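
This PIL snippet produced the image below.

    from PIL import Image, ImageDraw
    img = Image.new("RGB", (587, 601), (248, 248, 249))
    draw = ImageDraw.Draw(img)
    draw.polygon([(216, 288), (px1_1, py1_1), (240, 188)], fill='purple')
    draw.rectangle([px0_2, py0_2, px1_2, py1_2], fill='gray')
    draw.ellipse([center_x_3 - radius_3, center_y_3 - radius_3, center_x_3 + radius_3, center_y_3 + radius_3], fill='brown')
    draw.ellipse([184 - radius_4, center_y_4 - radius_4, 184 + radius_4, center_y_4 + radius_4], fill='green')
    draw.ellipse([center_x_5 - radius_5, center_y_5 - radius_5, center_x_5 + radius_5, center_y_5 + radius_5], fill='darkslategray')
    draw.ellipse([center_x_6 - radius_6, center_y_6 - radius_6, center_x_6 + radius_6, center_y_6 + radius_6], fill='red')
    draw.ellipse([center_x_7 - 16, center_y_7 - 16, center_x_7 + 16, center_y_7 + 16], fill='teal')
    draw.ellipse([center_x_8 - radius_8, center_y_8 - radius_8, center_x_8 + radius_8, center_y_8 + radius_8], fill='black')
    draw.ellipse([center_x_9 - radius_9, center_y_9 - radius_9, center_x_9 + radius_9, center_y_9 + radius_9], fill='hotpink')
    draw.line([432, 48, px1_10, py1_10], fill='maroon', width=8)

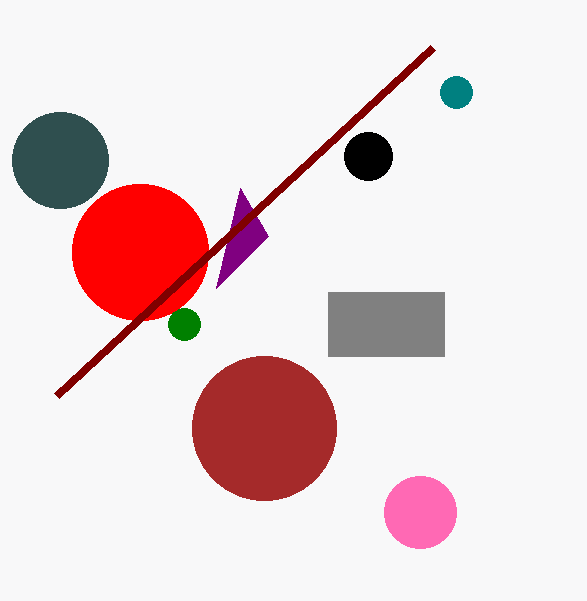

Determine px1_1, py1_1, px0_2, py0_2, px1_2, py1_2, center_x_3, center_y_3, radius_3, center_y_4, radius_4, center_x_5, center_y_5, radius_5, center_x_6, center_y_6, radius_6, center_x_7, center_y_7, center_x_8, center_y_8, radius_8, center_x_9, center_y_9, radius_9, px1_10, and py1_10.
px1_1 = 268, py1_1 = 236, px0_2 = 328, py0_2 = 292, px1_2 = 444, py1_2 = 356, center_x_3 = 264, center_y_3 = 428, radius_3 = 72, center_y_4 = 324, radius_4 = 16, center_x_5 = 60, center_y_5 = 160, radius_5 = 48, center_x_6 = 140, center_y_6 = 252, radius_6 = 68, center_x_7 = 456, center_y_7 = 92, center_x_8 = 368, center_y_8 = 156, radius_8 = 24, center_x_9 = 420, center_y_9 = 512, radius_9 = 36, px1_10 = 56, py1_10 = 396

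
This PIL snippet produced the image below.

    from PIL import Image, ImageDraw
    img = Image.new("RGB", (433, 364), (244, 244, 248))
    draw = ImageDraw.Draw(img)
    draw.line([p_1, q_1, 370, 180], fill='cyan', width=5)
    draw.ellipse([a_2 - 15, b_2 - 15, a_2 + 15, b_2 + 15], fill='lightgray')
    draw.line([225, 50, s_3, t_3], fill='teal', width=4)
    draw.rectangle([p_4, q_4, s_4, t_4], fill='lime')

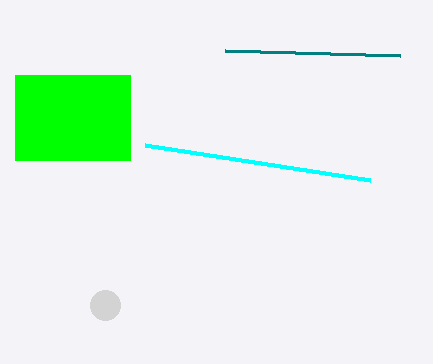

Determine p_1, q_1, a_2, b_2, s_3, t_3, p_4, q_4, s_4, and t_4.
p_1 = 145
q_1 = 145
a_2 = 105
b_2 = 305
s_3 = 400
t_3 = 55
p_4 = 15
q_4 = 75
s_4 = 130
t_4 = 160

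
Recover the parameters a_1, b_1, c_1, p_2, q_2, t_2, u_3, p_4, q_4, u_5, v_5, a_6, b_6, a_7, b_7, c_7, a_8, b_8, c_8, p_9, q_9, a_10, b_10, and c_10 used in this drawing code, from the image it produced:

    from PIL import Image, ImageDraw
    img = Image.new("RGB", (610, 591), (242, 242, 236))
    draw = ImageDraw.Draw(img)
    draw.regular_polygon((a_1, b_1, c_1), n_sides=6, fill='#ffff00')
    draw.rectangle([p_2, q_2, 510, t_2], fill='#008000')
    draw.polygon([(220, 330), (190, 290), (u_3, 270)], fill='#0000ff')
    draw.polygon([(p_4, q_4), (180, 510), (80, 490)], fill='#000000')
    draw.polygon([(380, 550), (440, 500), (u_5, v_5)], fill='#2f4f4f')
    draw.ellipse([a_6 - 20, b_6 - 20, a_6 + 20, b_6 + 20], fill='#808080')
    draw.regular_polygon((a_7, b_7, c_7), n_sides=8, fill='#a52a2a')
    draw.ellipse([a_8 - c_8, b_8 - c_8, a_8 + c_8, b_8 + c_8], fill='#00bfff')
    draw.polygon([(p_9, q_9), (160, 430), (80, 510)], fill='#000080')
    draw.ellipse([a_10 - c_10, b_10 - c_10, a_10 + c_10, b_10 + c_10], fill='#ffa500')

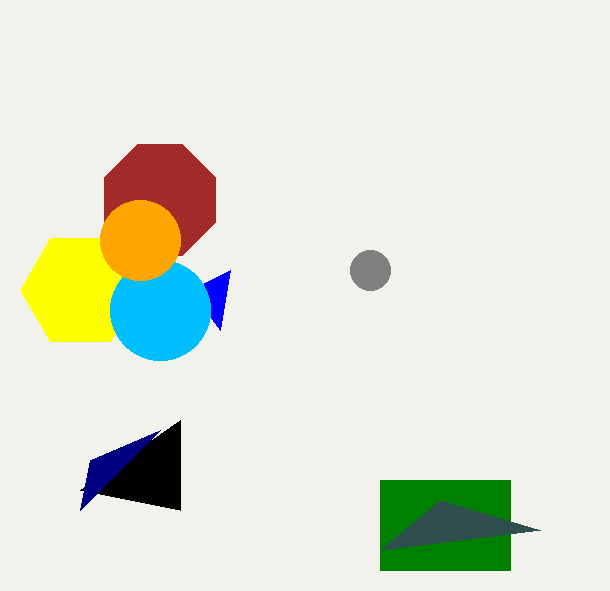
a_1 = 80; b_1 = 290; c_1 = 60; p_2 = 380; q_2 = 480; t_2 = 570; u_3 = 230; p_4 = 180; q_4 = 420; u_5 = 540; v_5 = 530; a_6 = 370; b_6 = 270; a_7 = 160; b_7 = 200; c_7 = 60; a_8 = 160; b_8 = 310; c_8 = 50; p_9 = 90; q_9 = 460; a_10 = 140; b_10 = 240; c_10 = 40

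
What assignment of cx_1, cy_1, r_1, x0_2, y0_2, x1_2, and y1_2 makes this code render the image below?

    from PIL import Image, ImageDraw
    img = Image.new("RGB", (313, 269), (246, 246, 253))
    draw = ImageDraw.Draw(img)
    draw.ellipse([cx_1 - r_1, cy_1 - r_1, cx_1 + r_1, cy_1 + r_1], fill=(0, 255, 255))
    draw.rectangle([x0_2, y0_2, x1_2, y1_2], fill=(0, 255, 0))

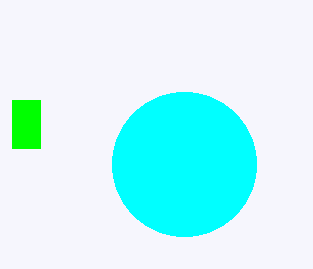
cx_1 = 184; cy_1 = 164; r_1 = 72; x0_2 = 12; y0_2 = 100; x1_2 = 40; y1_2 = 148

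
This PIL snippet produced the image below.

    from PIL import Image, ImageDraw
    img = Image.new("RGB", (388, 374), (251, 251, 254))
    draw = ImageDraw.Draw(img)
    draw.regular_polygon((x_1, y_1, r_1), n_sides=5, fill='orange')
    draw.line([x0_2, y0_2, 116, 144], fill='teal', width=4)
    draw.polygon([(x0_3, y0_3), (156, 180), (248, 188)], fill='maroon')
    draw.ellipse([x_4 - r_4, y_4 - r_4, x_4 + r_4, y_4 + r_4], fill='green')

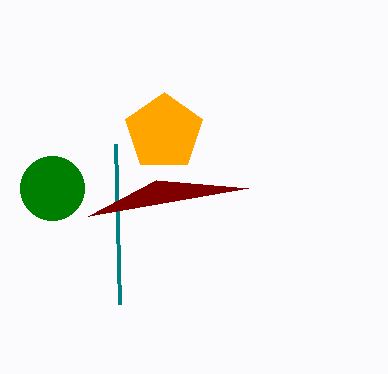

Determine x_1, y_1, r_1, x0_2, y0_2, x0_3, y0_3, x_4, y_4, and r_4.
x_1 = 164, y_1 = 132, r_1 = 40, x0_2 = 120, y0_2 = 304, x0_3 = 88, y0_3 = 216, x_4 = 52, y_4 = 188, r_4 = 32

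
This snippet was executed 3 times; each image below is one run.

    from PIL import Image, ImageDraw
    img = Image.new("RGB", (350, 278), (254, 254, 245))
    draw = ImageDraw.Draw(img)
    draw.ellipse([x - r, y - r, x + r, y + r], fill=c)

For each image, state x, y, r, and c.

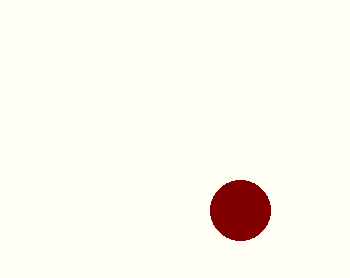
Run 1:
x = 240; y = 210; r = 30; c = 'maroon'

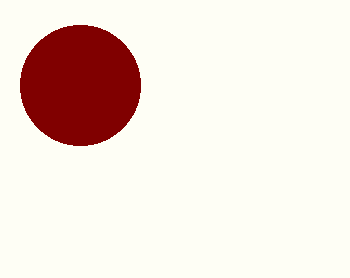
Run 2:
x = 80, y = 85, r = 60, c = 'maroon'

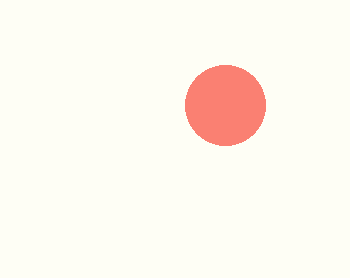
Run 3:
x = 225, y = 105, r = 40, c = 'salmon'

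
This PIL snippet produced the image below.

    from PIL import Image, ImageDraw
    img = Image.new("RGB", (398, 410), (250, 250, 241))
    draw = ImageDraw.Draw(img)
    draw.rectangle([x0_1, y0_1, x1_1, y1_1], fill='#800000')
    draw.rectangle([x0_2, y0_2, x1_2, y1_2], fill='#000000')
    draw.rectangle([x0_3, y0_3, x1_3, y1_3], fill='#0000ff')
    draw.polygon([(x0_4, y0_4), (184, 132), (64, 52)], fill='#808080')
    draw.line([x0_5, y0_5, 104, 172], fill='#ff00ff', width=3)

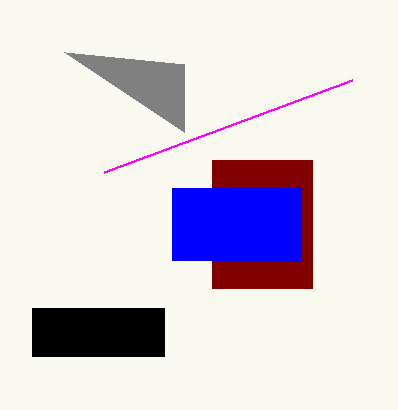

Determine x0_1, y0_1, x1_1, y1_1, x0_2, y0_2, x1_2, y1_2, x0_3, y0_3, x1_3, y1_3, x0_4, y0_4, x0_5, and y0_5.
x0_1 = 212; y0_1 = 160; x1_1 = 312; y1_1 = 288; x0_2 = 32; y0_2 = 308; x1_2 = 164; y1_2 = 356; x0_3 = 172; y0_3 = 188; x1_3 = 300; y1_3 = 260; x0_4 = 184; y0_4 = 64; x0_5 = 352; y0_5 = 80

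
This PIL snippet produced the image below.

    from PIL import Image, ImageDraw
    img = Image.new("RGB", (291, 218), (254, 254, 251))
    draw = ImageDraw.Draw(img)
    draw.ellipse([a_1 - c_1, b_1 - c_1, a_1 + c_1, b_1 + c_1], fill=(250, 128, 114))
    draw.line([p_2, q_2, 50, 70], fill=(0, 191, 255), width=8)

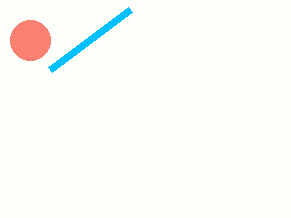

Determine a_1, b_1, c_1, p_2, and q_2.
a_1 = 30, b_1 = 40, c_1 = 20, p_2 = 130, q_2 = 10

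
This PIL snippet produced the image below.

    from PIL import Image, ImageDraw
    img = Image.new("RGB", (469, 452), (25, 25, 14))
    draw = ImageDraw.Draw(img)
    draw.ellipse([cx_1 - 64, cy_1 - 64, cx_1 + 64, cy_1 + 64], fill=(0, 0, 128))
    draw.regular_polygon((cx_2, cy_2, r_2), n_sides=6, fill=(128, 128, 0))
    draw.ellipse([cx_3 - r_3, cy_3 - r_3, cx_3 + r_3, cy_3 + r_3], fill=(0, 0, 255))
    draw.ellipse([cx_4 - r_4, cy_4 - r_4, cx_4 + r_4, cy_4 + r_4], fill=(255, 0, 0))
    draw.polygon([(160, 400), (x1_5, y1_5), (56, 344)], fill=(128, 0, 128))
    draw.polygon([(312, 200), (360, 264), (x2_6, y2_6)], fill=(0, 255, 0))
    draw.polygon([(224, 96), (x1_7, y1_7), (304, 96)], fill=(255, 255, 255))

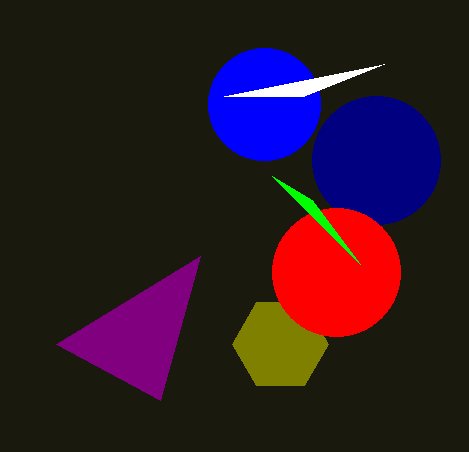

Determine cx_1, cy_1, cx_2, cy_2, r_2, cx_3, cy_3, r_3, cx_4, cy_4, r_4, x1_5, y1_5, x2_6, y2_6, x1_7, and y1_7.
cx_1 = 376, cy_1 = 160, cx_2 = 280, cy_2 = 344, r_2 = 48, cx_3 = 264, cy_3 = 104, r_3 = 56, cx_4 = 336, cy_4 = 272, r_4 = 64, x1_5 = 200, y1_5 = 256, x2_6 = 272, y2_6 = 176, x1_7 = 384, y1_7 = 64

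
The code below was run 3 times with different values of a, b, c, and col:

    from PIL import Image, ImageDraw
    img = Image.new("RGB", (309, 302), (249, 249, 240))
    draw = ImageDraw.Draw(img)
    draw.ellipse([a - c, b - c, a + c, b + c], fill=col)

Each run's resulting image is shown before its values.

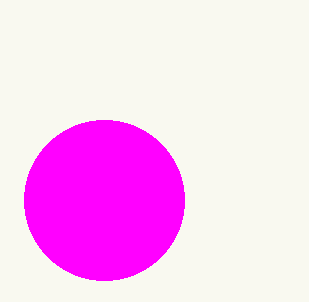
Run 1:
a = 104
b = 200
c = 80
col = 'magenta'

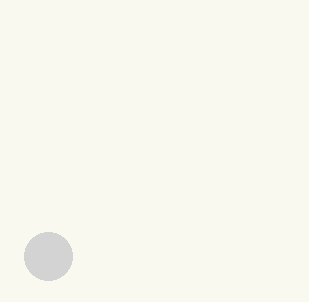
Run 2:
a = 48
b = 256
c = 24
col = 'lightgray'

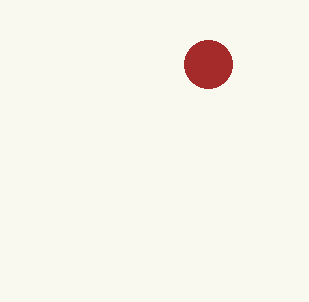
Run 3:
a = 208, b = 64, c = 24, col = 'brown'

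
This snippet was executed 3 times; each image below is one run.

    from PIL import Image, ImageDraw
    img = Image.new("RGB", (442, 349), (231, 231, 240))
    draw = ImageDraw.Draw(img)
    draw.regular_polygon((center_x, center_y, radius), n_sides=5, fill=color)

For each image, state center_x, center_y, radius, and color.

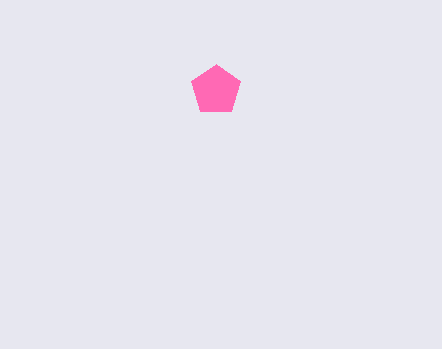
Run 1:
center_x = 216; center_y = 90; radius = 26; color = 'hotpink'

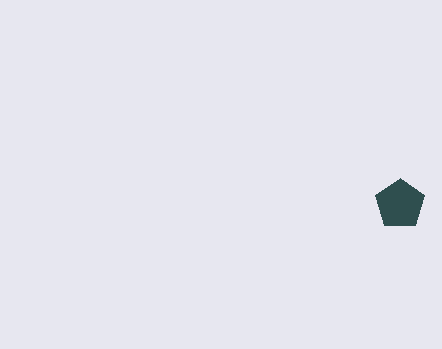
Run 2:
center_x = 400, center_y = 204, radius = 26, color = 'darkslategray'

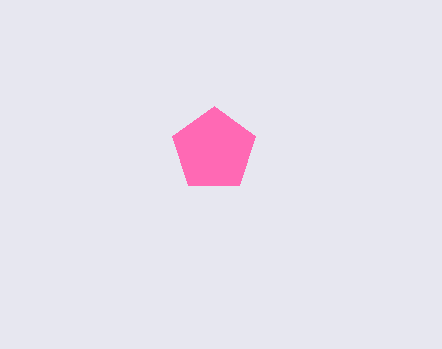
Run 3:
center_x = 214
center_y = 150
radius = 44
color = 'hotpink'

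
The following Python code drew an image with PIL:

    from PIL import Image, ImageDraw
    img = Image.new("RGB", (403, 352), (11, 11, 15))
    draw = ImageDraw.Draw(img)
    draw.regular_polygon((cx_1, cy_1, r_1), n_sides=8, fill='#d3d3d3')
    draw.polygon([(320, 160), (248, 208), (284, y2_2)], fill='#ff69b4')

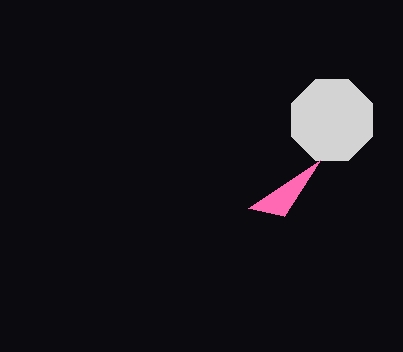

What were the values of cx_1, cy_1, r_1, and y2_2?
cx_1 = 332; cy_1 = 120; r_1 = 44; y2_2 = 216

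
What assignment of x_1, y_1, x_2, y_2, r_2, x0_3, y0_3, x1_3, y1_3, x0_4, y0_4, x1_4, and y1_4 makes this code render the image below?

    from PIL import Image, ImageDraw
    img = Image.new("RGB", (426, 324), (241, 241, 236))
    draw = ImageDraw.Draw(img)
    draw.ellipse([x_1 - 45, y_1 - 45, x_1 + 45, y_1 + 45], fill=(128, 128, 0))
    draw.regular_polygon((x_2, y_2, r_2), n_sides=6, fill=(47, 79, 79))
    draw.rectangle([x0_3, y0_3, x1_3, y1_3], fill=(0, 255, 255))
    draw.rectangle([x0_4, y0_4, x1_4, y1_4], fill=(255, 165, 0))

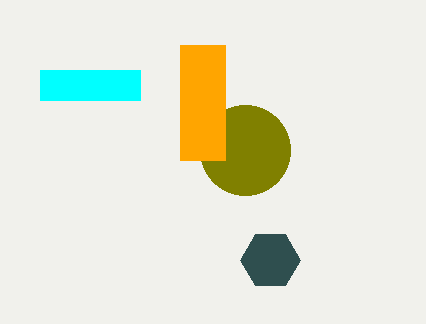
x_1 = 245; y_1 = 150; x_2 = 270; y_2 = 260; r_2 = 30; x0_3 = 40; y0_3 = 70; x1_3 = 140; y1_3 = 100; x0_4 = 180; y0_4 = 45; x1_4 = 225; y1_4 = 160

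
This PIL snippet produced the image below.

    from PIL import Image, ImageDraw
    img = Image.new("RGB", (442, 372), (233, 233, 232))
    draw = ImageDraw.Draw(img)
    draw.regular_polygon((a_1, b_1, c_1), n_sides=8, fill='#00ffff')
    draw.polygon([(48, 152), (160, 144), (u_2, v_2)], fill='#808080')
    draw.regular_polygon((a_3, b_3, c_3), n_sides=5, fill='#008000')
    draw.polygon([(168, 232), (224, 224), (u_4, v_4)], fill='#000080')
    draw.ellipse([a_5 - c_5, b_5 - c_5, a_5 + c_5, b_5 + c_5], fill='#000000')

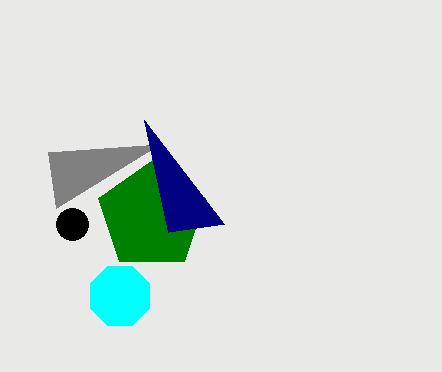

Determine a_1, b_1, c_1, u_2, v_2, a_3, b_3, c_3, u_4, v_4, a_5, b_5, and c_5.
a_1 = 120; b_1 = 296; c_1 = 32; u_2 = 56; v_2 = 208; a_3 = 152; b_3 = 216; c_3 = 56; u_4 = 144; v_4 = 120; a_5 = 72; b_5 = 224; c_5 = 16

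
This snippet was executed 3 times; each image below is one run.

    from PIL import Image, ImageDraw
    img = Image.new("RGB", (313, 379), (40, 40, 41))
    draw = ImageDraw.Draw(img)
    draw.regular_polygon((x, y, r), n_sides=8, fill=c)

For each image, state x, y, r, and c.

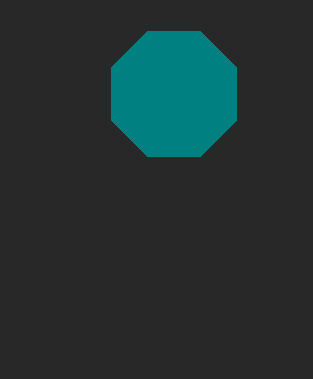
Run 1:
x = 174, y = 94, r = 68, c = 'teal'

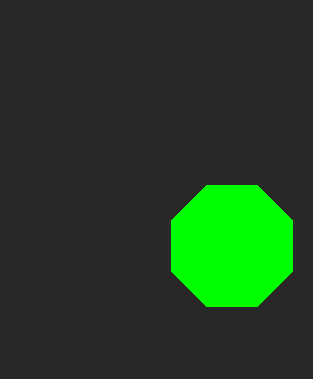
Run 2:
x = 232, y = 246, r = 66, c = 'lime'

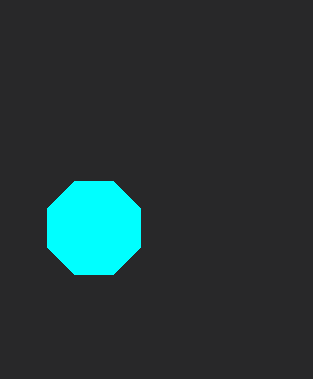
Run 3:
x = 94
y = 228
r = 50
c = 'cyan'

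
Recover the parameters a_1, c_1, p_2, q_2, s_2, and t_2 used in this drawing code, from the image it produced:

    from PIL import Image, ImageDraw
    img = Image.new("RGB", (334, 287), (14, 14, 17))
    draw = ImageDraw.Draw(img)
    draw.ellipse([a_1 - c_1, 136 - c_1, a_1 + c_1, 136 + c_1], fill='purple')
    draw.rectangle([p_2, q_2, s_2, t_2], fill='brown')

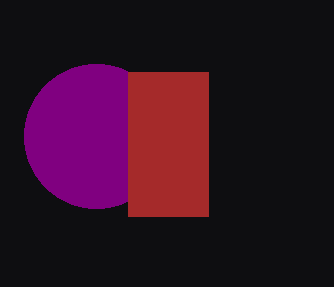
a_1 = 96
c_1 = 72
p_2 = 128
q_2 = 72
s_2 = 208
t_2 = 216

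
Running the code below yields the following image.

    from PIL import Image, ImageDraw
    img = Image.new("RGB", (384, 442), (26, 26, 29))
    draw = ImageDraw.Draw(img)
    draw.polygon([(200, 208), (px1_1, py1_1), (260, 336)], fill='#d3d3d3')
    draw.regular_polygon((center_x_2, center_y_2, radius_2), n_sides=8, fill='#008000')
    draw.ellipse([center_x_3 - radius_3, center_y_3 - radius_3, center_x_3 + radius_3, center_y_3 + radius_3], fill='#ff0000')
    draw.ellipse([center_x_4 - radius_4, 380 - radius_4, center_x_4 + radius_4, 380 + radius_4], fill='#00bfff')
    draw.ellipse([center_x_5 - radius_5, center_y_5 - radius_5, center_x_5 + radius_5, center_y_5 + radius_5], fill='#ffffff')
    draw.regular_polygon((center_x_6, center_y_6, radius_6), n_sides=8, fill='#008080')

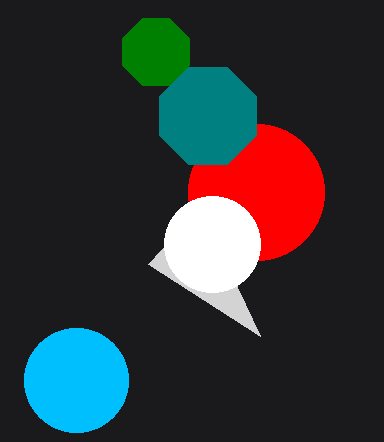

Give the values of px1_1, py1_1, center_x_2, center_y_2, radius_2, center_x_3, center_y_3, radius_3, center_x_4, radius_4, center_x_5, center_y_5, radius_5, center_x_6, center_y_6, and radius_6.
px1_1 = 148, py1_1 = 264, center_x_2 = 156, center_y_2 = 52, radius_2 = 36, center_x_3 = 256, center_y_3 = 192, radius_3 = 68, center_x_4 = 76, radius_4 = 52, center_x_5 = 212, center_y_5 = 244, radius_5 = 48, center_x_6 = 208, center_y_6 = 116, radius_6 = 52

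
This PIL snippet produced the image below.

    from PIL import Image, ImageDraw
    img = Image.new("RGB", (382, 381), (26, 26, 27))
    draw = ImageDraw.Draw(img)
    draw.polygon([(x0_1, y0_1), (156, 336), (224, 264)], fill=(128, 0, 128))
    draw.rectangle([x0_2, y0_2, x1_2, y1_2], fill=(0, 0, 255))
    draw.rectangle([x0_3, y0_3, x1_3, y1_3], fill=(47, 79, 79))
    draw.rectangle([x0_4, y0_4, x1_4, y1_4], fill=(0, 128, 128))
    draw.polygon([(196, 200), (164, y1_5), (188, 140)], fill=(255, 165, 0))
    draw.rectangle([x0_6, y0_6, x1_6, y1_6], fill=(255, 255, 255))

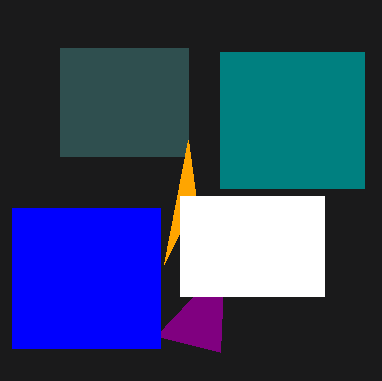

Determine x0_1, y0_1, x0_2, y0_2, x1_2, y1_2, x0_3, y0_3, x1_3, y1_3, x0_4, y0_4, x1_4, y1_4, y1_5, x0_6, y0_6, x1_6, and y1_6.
x0_1 = 220; y0_1 = 352; x0_2 = 12; y0_2 = 208; x1_2 = 160; y1_2 = 348; x0_3 = 60; y0_3 = 48; x1_3 = 188; y1_3 = 156; x0_4 = 220; y0_4 = 52; x1_4 = 364; y1_4 = 188; y1_5 = 264; x0_6 = 180; y0_6 = 196; x1_6 = 324; y1_6 = 296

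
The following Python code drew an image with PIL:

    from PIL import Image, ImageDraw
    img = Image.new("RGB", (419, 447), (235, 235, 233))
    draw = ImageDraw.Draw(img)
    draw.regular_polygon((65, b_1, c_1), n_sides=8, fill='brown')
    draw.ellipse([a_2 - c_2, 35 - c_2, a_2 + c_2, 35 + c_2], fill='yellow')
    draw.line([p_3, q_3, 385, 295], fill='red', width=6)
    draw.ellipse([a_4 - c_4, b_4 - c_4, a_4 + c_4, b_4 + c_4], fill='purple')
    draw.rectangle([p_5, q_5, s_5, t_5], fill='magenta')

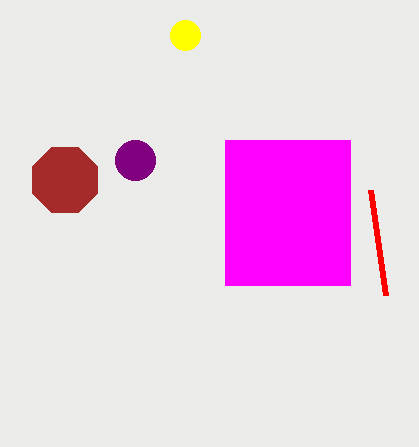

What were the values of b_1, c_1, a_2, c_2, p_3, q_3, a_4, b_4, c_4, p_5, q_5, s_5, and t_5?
b_1 = 180, c_1 = 35, a_2 = 185, c_2 = 15, p_3 = 370, q_3 = 190, a_4 = 135, b_4 = 160, c_4 = 20, p_5 = 225, q_5 = 140, s_5 = 350, t_5 = 285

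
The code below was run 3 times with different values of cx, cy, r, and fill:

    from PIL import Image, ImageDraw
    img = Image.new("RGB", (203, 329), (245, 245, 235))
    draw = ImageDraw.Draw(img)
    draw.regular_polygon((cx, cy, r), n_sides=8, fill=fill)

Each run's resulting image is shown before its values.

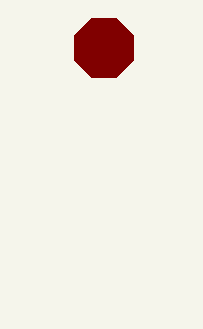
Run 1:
cx = 104
cy = 48
r = 32
fill = 'maroon'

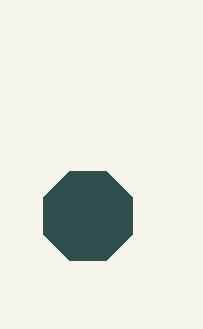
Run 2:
cx = 88, cy = 216, r = 48, fill = 'darkslategray'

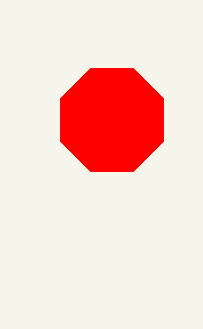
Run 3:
cx = 112, cy = 120, r = 56, fill = 'red'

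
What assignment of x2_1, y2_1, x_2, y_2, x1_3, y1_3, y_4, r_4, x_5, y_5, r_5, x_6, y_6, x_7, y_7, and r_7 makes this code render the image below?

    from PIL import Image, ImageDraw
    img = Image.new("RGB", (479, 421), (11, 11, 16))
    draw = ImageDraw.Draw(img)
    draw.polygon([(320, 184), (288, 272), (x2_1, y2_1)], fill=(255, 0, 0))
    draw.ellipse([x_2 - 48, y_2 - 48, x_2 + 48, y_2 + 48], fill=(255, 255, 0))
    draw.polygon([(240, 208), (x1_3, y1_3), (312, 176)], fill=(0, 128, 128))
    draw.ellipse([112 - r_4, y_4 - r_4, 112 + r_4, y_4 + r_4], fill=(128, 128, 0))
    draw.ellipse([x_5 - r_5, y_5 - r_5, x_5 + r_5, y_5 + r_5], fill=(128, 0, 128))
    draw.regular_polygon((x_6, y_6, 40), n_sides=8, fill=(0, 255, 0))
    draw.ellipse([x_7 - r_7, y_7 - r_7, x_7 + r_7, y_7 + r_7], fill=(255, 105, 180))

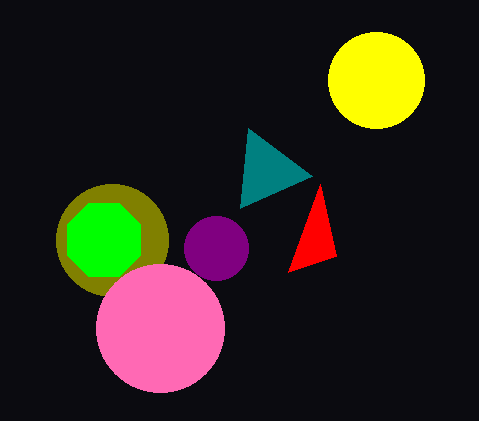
x2_1 = 336
y2_1 = 256
x_2 = 376
y_2 = 80
x1_3 = 248
y1_3 = 128
y_4 = 240
r_4 = 56
x_5 = 216
y_5 = 248
r_5 = 32
x_6 = 104
y_6 = 240
x_7 = 160
y_7 = 328
r_7 = 64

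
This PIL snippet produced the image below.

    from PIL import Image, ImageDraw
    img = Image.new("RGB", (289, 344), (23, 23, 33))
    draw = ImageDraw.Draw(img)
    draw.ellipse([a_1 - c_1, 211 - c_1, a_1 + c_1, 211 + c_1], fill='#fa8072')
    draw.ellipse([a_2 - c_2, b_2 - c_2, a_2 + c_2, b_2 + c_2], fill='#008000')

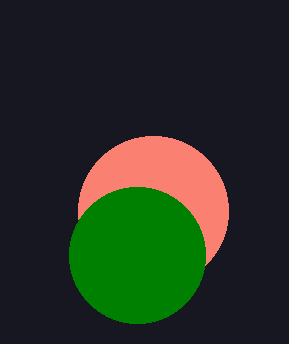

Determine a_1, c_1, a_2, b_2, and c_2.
a_1 = 153
c_1 = 75
a_2 = 137
b_2 = 255
c_2 = 68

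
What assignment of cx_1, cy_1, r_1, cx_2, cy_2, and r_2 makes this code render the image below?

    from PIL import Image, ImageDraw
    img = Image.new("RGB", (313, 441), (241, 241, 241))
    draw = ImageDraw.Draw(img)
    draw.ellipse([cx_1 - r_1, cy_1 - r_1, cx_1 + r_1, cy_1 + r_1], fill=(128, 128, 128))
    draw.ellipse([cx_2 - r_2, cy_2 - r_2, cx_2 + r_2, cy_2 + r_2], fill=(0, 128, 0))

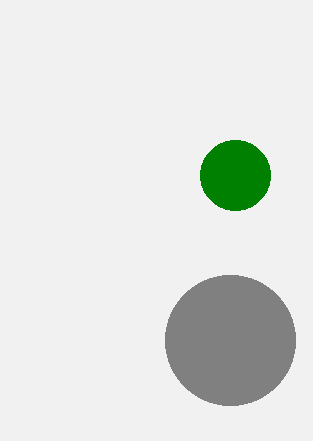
cx_1 = 230
cy_1 = 340
r_1 = 65
cx_2 = 235
cy_2 = 175
r_2 = 35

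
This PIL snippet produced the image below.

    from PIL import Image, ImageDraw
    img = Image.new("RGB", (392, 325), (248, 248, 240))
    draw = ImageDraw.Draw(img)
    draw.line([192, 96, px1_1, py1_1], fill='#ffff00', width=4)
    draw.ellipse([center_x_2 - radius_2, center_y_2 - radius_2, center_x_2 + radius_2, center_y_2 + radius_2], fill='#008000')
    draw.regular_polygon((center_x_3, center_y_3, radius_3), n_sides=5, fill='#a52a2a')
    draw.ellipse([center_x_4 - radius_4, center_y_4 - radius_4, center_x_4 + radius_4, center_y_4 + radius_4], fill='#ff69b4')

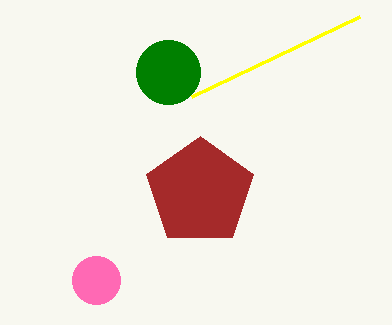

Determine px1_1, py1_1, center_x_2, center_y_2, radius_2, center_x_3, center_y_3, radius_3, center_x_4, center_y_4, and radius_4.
px1_1 = 360, py1_1 = 16, center_x_2 = 168, center_y_2 = 72, radius_2 = 32, center_x_3 = 200, center_y_3 = 192, radius_3 = 56, center_x_4 = 96, center_y_4 = 280, radius_4 = 24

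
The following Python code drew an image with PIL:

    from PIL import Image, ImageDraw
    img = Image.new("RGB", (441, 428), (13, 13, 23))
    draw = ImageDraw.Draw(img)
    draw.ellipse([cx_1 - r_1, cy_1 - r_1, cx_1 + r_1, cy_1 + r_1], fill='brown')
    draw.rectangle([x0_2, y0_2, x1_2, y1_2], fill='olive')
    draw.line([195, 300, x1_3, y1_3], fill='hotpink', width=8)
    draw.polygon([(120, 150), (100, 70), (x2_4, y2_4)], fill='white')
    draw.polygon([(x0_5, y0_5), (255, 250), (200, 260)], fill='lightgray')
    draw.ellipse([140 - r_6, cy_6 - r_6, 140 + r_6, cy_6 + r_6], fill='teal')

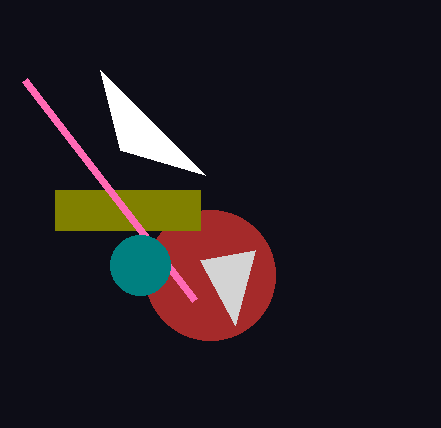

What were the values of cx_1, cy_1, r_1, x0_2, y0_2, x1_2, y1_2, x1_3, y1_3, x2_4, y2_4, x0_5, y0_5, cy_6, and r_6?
cx_1 = 210, cy_1 = 275, r_1 = 65, x0_2 = 55, y0_2 = 190, x1_2 = 200, y1_2 = 230, x1_3 = 25, y1_3 = 80, x2_4 = 205, y2_4 = 175, x0_5 = 235, y0_5 = 325, cy_6 = 265, r_6 = 30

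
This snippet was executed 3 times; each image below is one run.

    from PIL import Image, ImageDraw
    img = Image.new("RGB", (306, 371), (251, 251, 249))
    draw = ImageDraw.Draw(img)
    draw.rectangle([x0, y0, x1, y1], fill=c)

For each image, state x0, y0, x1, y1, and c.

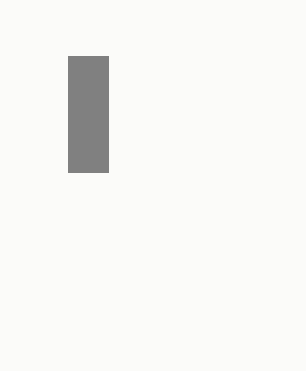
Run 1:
x0 = 68; y0 = 56; x1 = 108; y1 = 172; c = 'gray'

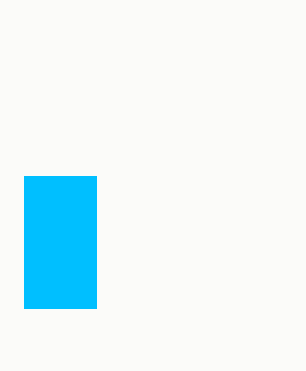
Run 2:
x0 = 24, y0 = 176, x1 = 96, y1 = 308, c = 'deepskyblue'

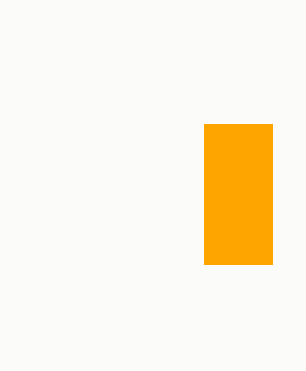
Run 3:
x0 = 204; y0 = 124; x1 = 272; y1 = 264; c = 'orange'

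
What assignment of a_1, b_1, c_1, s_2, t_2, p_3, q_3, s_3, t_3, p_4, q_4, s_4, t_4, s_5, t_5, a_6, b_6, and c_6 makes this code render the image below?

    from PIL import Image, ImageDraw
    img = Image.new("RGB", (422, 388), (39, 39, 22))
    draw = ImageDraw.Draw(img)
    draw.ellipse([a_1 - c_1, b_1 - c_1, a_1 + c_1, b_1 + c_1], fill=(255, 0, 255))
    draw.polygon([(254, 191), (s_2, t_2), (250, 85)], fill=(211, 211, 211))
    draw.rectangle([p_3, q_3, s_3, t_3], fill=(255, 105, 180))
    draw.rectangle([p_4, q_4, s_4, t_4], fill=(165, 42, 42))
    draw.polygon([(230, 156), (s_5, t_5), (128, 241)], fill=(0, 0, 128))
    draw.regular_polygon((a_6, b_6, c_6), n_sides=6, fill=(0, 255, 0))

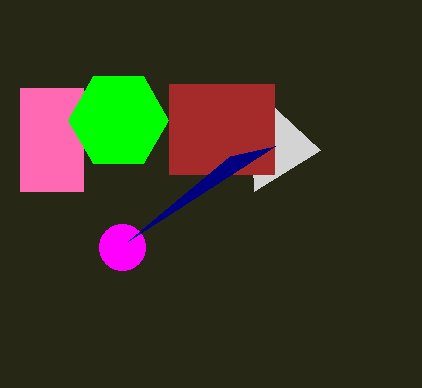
a_1 = 122, b_1 = 247, c_1 = 23, s_2 = 320, t_2 = 150, p_3 = 20, q_3 = 88, s_3 = 83, t_3 = 191, p_4 = 169, q_4 = 84, s_4 = 274, t_4 = 174, s_5 = 275, t_5 = 146, a_6 = 118, b_6 = 120, c_6 = 50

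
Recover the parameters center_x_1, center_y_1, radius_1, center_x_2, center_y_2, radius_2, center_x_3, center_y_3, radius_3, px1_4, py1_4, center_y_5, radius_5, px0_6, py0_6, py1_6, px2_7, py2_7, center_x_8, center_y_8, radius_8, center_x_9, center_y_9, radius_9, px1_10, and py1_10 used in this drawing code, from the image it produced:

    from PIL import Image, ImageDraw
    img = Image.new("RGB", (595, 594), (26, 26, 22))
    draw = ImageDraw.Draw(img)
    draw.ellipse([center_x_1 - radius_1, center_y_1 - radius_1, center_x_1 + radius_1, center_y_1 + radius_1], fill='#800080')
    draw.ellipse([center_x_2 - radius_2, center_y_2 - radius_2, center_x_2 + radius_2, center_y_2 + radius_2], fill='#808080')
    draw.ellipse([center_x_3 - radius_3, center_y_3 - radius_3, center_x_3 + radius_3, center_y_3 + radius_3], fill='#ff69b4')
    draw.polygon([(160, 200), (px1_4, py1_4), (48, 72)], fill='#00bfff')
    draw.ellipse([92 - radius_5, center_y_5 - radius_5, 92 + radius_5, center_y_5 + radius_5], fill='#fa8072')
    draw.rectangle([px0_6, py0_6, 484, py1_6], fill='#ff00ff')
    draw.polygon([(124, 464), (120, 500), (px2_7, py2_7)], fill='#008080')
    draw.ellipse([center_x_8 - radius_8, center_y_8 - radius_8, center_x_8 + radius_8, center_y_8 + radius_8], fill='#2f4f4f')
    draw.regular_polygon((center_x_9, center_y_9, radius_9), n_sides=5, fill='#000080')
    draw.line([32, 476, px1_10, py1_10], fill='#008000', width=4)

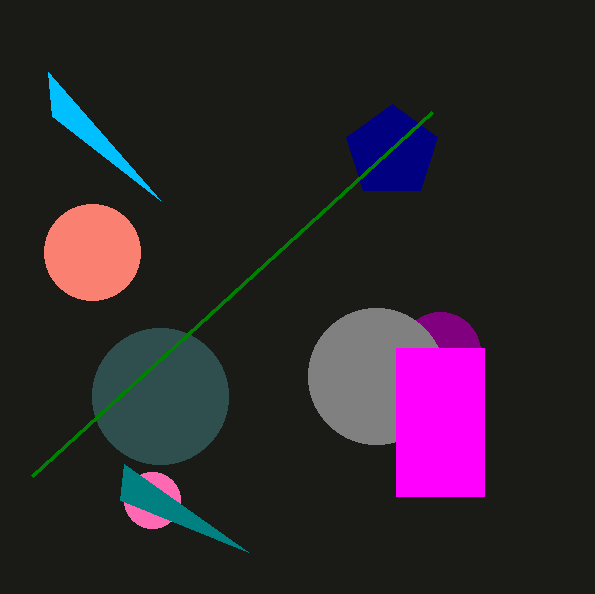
center_x_1 = 440; center_y_1 = 352; radius_1 = 40; center_x_2 = 376; center_y_2 = 376; radius_2 = 68; center_x_3 = 152; center_y_3 = 500; radius_3 = 28; px1_4 = 52; py1_4 = 116; center_y_5 = 252; radius_5 = 48; px0_6 = 396; py0_6 = 348; py1_6 = 496; px2_7 = 248; py2_7 = 552; center_x_8 = 160; center_y_8 = 396; radius_8 = 68; center_x_9 = 392; center_y_9 = 152; radius_9 = 48; px1_10 = 432; py1_10 = 112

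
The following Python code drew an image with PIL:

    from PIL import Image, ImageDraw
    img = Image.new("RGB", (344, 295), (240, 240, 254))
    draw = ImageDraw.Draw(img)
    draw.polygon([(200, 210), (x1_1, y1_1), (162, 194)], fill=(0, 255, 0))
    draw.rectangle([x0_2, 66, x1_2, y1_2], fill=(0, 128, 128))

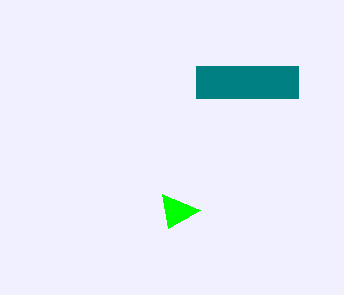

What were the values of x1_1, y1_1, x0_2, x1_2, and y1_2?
x1_1 = 168, y1_1 = 228, x0_2 = 196, x1_2 = 298, y1_2 = 98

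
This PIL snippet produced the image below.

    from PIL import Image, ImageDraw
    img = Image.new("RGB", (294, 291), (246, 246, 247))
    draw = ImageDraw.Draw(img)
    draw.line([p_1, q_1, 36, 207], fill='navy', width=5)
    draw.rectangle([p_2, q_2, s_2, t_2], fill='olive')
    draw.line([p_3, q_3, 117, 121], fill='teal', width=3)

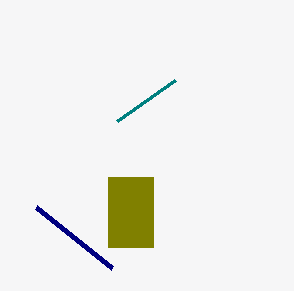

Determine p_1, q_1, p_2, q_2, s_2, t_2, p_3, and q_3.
p_1 = 112; q_1 = 268; p_2 = 108; q_2 = 177; s_2 = 153; t_2 = 247; p_3 = 175; q_3 = 80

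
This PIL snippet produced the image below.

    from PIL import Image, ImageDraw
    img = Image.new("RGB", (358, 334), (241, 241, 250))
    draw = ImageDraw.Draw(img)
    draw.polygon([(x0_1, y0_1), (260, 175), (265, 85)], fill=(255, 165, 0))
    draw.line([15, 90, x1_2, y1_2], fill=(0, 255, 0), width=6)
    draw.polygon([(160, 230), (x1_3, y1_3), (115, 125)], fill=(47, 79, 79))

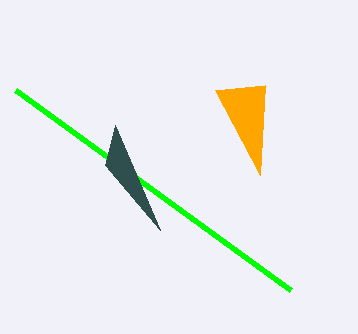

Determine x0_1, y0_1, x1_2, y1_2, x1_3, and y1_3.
x0_1 = 215
y0_1 = 90
x1_2 = 290
y1_2 = 290
x1_3 = 105
y1_3 = 165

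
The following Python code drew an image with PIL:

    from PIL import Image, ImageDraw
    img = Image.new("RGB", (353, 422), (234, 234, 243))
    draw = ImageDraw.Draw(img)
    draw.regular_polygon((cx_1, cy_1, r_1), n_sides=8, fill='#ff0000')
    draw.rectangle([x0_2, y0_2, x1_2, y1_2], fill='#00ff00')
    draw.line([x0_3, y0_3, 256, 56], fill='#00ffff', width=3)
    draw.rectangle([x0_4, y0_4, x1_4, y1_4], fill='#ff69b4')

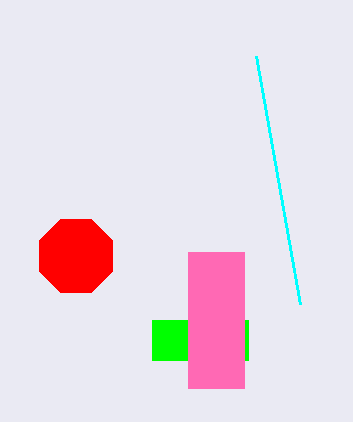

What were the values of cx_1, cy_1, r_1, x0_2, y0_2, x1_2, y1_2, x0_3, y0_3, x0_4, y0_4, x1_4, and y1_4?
cx_1 = 76, cy_1 = 256, r_1 = 40, x0_2 = 152, y0_2 = 320, x1_2 = 248, y1_2 = 360, x0_3 = 300, y0_3 = 304, x0_4 = 188, y0_4 = 252, x1_4 = 244, y1_4 = 388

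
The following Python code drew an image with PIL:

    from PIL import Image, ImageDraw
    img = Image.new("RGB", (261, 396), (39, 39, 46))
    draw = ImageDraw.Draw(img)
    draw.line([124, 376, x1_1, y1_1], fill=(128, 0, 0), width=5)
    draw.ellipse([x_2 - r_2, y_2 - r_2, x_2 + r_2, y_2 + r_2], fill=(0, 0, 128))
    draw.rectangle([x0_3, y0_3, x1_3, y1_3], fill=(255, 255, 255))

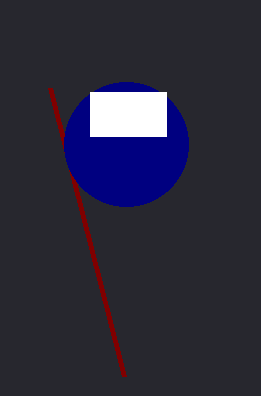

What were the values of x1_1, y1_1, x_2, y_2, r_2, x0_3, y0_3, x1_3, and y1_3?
x1_1 = 50, y1_1 = 88, x_2 = 126, y_2 = 144, r_2 = 62, x0_3 = 90, y0_3 = 92, x1_3 = 166, y1_3 = 136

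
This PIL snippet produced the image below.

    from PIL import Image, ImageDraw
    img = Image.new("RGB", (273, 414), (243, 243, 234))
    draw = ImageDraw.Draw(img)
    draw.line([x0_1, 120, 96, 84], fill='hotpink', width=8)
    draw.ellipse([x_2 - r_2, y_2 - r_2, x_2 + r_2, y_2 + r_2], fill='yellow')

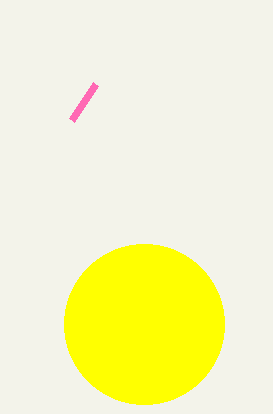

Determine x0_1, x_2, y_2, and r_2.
x0_1 = 72; x_2 = 144; y_2 = 324; r_2 = 80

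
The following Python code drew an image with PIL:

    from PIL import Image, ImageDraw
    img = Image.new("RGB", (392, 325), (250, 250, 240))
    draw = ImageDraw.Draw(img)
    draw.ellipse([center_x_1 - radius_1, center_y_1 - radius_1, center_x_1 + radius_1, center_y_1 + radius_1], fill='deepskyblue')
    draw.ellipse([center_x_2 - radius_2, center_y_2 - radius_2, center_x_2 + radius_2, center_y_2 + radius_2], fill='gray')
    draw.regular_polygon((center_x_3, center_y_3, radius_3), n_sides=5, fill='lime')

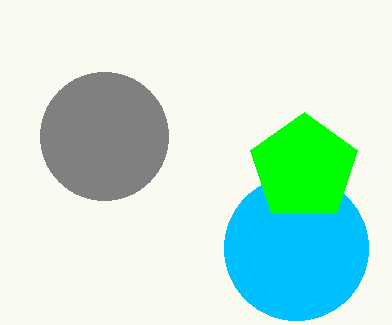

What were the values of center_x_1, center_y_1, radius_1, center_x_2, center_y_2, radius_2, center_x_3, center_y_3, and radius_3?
center_x_1 = 296, center_y_1 = 248, radius_1 = 72, center_x_2 = 104, center_y_2 = 136, radius_2 = 64, center_x_3 = 304, center_y_3 = 168, radius_3 = 56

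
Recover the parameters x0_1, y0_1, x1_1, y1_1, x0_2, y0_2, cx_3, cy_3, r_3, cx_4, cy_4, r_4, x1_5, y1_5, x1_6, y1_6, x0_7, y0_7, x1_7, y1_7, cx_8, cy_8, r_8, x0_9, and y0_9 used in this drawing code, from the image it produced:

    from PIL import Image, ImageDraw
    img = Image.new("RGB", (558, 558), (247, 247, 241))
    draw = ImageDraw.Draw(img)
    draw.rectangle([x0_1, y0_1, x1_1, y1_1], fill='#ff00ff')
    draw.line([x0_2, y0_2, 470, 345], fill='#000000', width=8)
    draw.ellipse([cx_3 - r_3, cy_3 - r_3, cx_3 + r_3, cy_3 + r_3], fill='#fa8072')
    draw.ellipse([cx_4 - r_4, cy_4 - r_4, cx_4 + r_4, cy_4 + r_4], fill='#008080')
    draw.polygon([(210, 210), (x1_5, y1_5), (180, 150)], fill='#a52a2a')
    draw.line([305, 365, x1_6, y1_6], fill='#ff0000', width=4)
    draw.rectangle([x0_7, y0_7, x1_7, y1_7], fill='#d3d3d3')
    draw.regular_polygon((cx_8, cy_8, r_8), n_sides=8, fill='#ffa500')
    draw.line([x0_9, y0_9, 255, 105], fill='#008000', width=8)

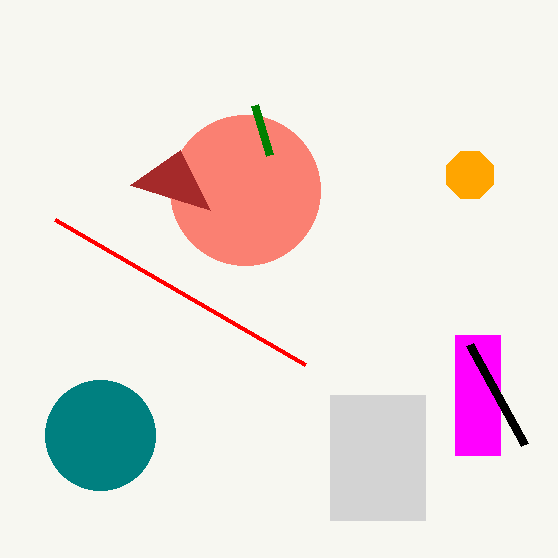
x0_1 = 455
y0_1 = 335
x1_1 = 500
y1_1 = 455
x0_2 = 525
y0_2 = 445
cx_3 = 245
cy_3 = 190
r_3 = 75
cx_4 = 100
cy_4 = 435
r_4 = 55
x1_5 = 130
y1_5 = 185
x1_6 = 55
y1_6 = 220
x0_7 = 330
y0_7 = 395
x1_7 = 425
y1_7 = 520
cx_8 = 470
cy_8 = 175
r_8 = 25
x0_9 = 270
y0_9 = 155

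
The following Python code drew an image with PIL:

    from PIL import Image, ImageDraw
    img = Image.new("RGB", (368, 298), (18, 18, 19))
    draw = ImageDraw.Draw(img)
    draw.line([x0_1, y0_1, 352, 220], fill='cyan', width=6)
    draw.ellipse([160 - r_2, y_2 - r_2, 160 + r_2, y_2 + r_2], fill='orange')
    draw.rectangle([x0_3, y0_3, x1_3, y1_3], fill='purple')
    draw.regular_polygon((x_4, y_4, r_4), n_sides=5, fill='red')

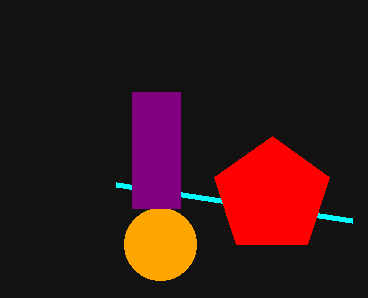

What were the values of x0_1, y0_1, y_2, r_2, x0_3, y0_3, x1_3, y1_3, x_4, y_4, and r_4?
x0_1 = 116
y0_1 = 184
y_2 = 244
r_2 = 36
x0_3 = 132
y0_3 = 92
x1_3 = 180
y1_3 = 208
x_4 = 272
y_4 = 196
r_4 = 60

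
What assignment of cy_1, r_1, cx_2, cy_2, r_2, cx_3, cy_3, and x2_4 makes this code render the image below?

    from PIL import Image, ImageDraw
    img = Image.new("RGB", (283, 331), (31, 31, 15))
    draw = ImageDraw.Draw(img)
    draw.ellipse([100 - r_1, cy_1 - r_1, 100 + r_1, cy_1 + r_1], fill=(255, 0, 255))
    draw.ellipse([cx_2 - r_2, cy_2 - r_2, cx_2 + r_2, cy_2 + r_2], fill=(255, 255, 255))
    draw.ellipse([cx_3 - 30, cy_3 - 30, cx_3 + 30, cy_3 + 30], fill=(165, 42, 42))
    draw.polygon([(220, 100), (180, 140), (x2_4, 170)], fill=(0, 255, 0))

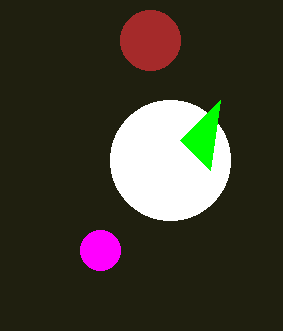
cy_1 = 250
r_1 = 20
cx_2 = 170
cy_2 = 160
r_2 = 60
cx_3 = 150
cy_3 = 40
x2_4 = 210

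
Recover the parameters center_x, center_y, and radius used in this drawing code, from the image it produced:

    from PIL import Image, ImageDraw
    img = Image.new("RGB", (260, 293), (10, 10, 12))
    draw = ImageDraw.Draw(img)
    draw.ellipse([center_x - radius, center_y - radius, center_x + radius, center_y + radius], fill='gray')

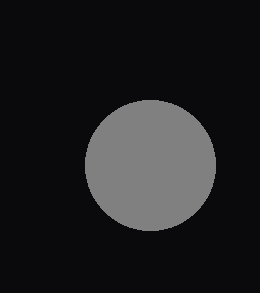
center_x = 150
center_y = 165
radius = 65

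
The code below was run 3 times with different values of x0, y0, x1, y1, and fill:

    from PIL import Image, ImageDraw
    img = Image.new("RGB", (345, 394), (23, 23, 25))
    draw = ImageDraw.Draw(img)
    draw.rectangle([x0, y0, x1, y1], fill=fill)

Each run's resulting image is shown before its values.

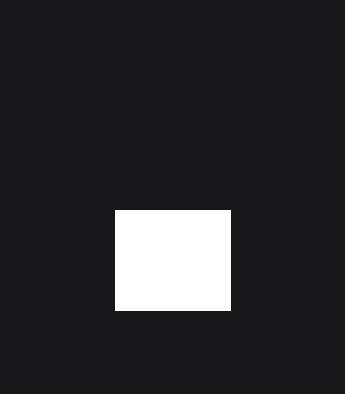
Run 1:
x0 = 115; y0 = 210; x1 = 230; y1 = 310; fill = 'white'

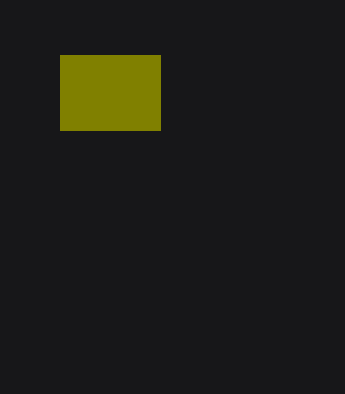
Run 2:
x0 = 60, y0 = 55, x1 = 160, y1 = 130, fill = 'olive'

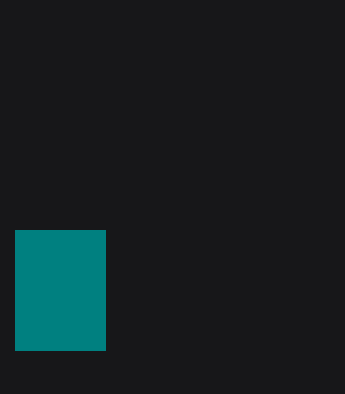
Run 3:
x0 = 15; y0 = 230; x1 = 105; y1 = 350; fill = 'teal'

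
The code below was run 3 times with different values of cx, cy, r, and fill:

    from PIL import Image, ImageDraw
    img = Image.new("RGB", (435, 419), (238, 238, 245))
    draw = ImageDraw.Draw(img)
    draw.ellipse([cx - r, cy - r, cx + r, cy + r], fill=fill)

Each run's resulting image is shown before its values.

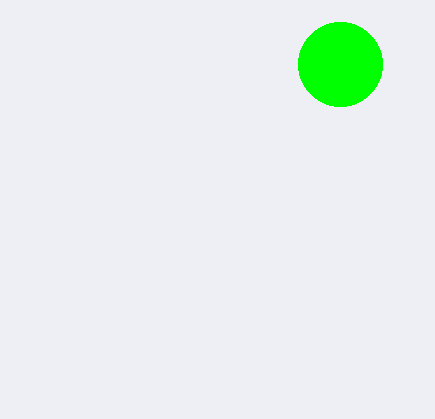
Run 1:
cx = 340
cy = 64
r = 42
fill = 'lime'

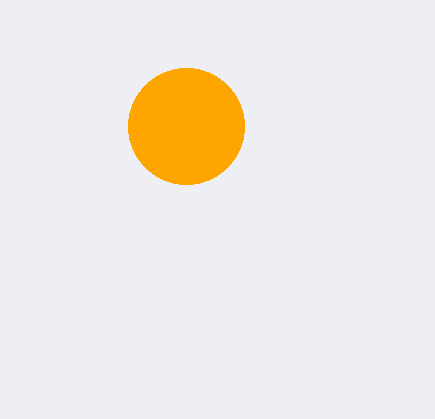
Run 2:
cx = 186; cy = 126; r = 58; fill = 'orange'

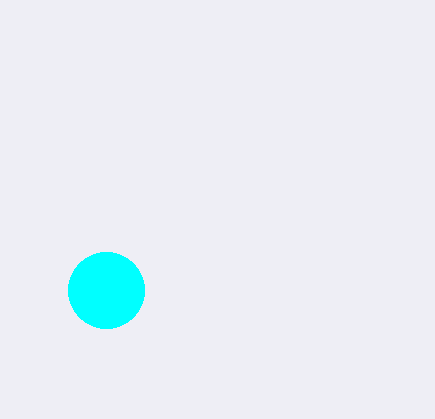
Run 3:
cx = 106
cy = 290
r = 38
fill = 'cyan'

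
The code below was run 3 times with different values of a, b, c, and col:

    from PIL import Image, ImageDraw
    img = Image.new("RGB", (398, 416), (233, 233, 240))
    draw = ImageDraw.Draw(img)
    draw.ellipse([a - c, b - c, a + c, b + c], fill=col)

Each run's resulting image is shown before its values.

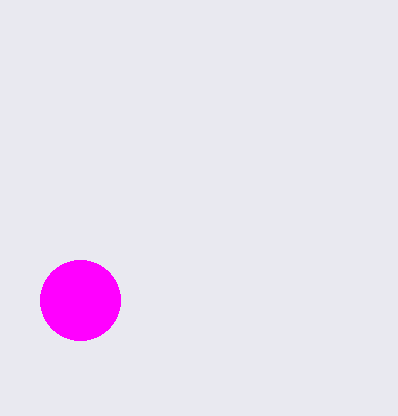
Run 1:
a = 80, b = 300, c = 40, col = 'magenta'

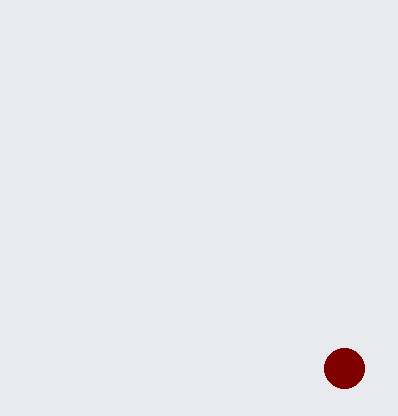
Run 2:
a = 344, b = 368, c = 20, col = 'maroon'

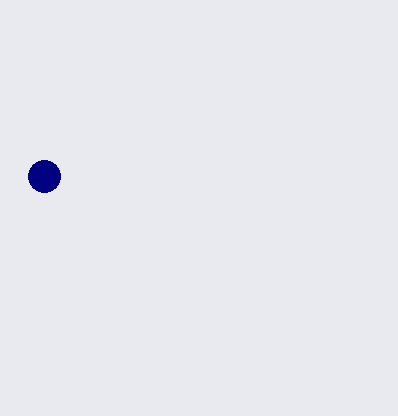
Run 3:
a = 44
b = 176
c = 16
col = 'navy'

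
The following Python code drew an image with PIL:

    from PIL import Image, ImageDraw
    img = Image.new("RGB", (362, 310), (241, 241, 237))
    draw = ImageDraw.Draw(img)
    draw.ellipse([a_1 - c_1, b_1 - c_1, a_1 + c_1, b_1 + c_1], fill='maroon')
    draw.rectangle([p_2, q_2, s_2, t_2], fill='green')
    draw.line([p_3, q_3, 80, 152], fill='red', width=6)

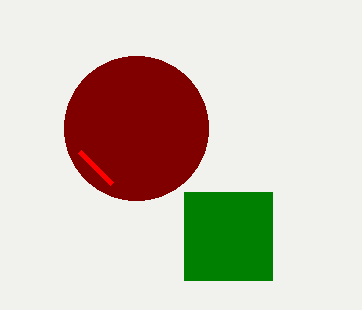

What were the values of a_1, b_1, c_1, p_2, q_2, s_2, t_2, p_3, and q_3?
a_1 = 136; b_1 = 128; c_1 = 72; p_2 = 184; q_2 = 192; s_2 = 272; t_2 = 280; p_3 = 112; q_3 = 184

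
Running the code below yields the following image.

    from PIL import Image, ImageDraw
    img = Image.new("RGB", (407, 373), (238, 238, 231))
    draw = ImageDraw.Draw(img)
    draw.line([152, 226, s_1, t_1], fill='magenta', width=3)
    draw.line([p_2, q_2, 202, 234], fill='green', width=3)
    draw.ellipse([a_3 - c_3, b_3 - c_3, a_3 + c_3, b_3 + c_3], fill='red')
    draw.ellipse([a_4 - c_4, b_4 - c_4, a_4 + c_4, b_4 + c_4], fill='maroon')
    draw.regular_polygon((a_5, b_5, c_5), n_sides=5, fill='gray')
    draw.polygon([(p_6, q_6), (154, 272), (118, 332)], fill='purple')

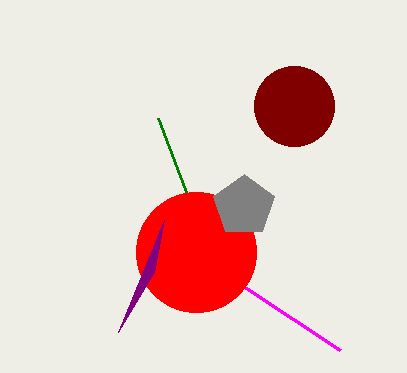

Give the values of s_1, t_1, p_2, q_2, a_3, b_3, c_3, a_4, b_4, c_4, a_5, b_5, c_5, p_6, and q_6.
s_1 = 340
t_1 = 350
p_2 = 158
q_2 = 118
a_3 = 196
b_3 = 252
c_3 = 60
a_4 = 294
b_4 = 106
c_4 = 40
a_5 = 244
b_5 = 206
c_5 = 32
p_6 = 164
q_6 = 220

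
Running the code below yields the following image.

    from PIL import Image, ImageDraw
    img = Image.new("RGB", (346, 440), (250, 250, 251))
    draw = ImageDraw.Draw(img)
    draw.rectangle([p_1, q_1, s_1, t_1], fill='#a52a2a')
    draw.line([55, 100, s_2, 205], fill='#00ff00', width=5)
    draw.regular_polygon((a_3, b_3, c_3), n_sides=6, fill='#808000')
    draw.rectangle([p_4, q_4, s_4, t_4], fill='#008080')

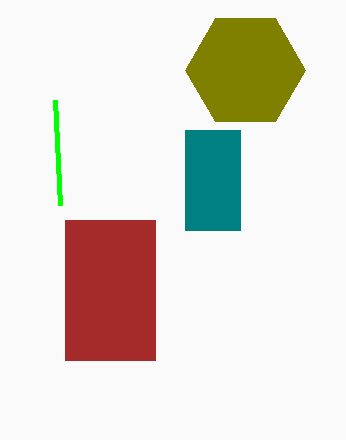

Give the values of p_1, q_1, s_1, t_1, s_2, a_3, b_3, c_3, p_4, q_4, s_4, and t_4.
p_1 = 65
q_1 = 220
s_1 = 155
t_1 = 360
s_2 = 60
a_3 = 245
b_3 = 70
c_3 = 60
p_4 = 185
q_4 = 130
s_4 = 240
t_4 = 230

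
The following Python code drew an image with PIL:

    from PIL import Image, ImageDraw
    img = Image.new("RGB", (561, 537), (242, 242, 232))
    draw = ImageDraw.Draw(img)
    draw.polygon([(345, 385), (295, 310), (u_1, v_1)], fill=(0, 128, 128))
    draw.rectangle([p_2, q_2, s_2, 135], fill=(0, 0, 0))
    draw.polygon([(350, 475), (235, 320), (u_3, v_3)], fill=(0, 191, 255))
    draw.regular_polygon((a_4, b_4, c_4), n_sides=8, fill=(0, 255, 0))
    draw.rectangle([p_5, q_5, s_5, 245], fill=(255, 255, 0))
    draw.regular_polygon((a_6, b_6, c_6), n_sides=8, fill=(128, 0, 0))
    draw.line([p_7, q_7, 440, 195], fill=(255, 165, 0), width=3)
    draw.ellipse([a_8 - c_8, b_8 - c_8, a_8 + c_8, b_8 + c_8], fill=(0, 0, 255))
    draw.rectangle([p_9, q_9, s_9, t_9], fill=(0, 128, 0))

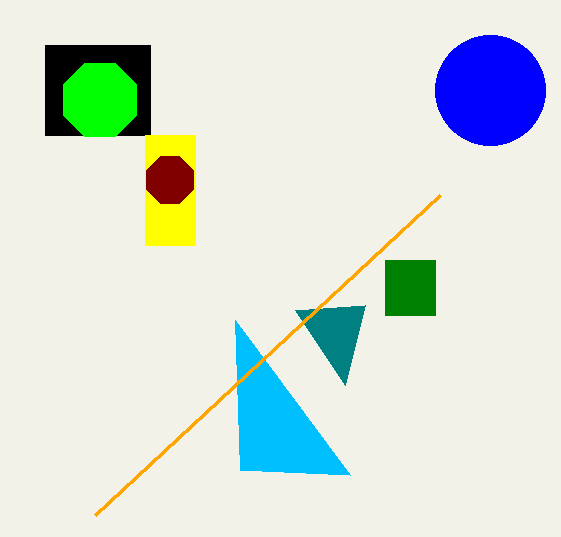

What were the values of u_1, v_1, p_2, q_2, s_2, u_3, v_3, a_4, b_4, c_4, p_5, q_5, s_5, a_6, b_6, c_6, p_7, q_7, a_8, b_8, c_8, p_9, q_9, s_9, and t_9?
u_1 = 365
v_1 = 305
p_2 = 45
q_2 = 45
s_2 = 150
u_3 = 240
v_3 = 470
a_4 = 100
b_4 = 100
c_4 = 40
p_5 = 145
q_5 = 135
s_5 = 195
a_6 = 170
b_6 = 180
c_6 = 25
p_7 = 95
q_7 = 515
a_8 = 490
b_8 = 90
c_8 = 55
p_9 = 385
q_9 = 260
s_9 = 435
t_9 = 315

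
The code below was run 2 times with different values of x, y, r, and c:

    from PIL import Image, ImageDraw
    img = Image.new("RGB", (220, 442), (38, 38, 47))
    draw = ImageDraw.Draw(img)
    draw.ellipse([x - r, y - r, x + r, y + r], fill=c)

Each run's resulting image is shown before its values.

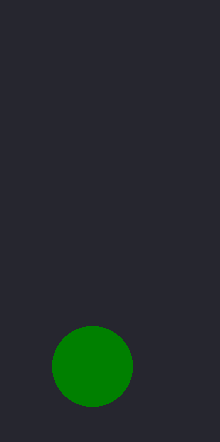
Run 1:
x = 92, y = 366, r = 40, c = 'green'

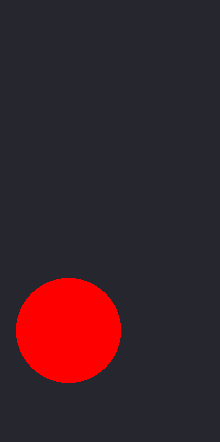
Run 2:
x = 68, y = 330, r = 52, c = 'red'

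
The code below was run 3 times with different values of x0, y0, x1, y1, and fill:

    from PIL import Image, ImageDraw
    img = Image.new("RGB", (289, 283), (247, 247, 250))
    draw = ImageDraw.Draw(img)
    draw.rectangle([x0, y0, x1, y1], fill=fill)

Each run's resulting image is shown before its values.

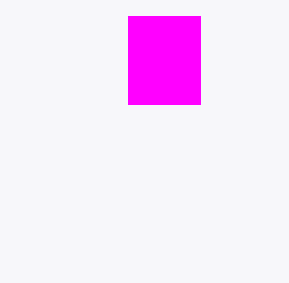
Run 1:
x0 = 128; y0 = 16; x1 = 200; y1 = 104; fill = 'magenta'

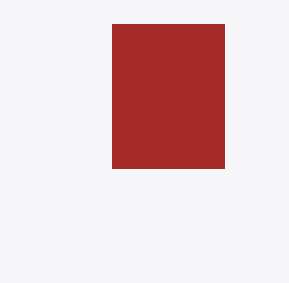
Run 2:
x0 = 112; y0 = 24; x1 = 224; y1 = 168; fill = 'brown'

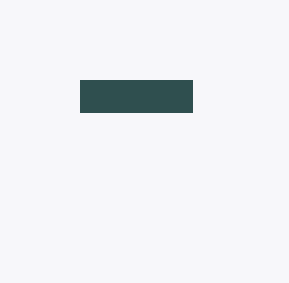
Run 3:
x0 = 80, y0 = 80, x1 = 192, y1 = 112, fill = 'darkslategray'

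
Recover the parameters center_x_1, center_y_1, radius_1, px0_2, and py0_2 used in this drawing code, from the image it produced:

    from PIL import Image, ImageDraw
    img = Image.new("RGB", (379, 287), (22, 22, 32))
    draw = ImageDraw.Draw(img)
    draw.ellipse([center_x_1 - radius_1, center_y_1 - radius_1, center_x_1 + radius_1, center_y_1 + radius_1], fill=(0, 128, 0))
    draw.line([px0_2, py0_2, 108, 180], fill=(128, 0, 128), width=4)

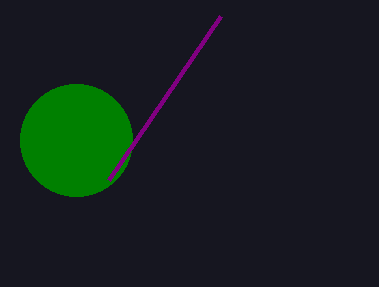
center_x_1 = 76, center_y_1 = 140, radius_1 = 56, px0_2 = 220, py0_2 = 16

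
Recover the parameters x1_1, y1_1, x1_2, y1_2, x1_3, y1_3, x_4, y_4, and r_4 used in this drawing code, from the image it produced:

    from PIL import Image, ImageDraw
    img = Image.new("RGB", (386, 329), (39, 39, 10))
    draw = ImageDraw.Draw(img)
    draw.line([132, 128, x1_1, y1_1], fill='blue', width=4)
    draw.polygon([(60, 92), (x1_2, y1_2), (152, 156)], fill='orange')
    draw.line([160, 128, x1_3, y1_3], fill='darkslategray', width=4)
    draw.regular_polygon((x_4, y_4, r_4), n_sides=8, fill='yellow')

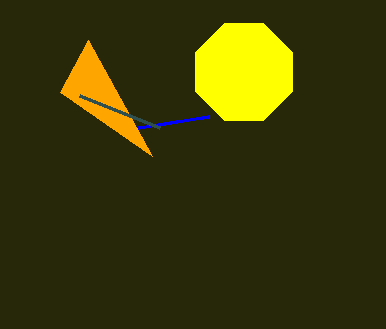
x1_1 = 208; y1_1 = 116; x1_2 = 88; y1_2 = 40; x1_3 = 80; y1_3 = 96; x_4 = 244; y_4 = 72; r_4 = 52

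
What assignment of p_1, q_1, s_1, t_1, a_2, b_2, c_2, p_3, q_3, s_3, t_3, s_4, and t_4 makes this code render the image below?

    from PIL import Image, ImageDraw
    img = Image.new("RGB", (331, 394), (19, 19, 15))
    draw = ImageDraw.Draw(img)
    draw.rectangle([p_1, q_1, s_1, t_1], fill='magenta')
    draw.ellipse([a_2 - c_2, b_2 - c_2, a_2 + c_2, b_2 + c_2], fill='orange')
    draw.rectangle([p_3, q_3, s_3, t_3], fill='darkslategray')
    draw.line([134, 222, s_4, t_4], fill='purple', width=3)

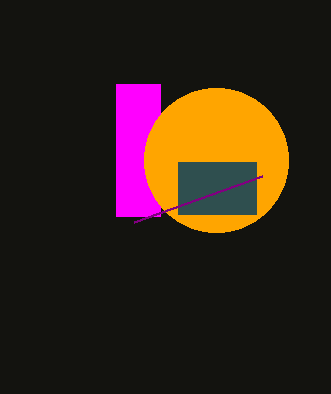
p_1 = 116, q_1 = 84, s_1 = 160, t_1 = 216, a_2 = 216, b_2 = 160, c_2 = 72, p_3 = 178, q_3 = 162, s_3 = 256, t_3 = 214, s_4 = 262, t_4 = 176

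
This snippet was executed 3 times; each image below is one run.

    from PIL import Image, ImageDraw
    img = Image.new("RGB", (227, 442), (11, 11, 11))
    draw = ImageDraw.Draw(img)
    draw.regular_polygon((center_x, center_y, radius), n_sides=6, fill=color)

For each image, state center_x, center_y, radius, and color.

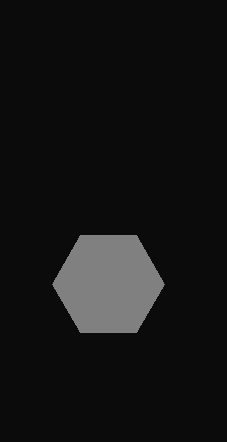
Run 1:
center_x = 108; center_y = 284; radius = 56; color = 'gray'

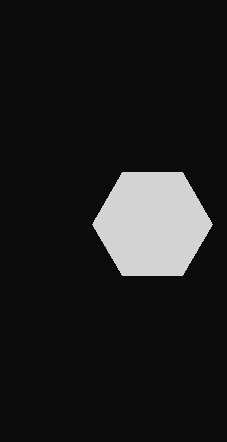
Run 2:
center_x = 152
center_y = 224
radius = 60
color = 'lightgray'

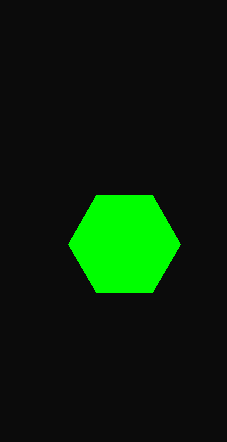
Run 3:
center_x = 124
center_y = 244
radius = 56
color = 'lime'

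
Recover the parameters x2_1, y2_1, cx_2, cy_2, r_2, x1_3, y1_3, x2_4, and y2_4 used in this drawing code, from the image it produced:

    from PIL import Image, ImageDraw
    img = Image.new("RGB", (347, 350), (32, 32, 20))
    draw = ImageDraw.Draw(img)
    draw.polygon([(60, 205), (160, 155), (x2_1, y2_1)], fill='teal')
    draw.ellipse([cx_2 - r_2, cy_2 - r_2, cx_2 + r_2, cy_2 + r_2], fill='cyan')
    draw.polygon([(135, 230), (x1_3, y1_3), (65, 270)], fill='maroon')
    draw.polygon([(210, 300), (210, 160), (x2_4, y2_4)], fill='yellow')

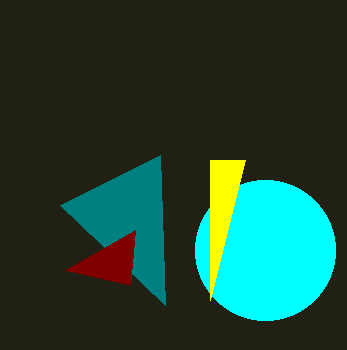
x2_1 = 165, y2_1 = 305, cx_2 = 265, cy_2 = 250, r_2 = 70, x1_3 = 130, y1_3 = 285, x2_4 = 245, y2_4 = 160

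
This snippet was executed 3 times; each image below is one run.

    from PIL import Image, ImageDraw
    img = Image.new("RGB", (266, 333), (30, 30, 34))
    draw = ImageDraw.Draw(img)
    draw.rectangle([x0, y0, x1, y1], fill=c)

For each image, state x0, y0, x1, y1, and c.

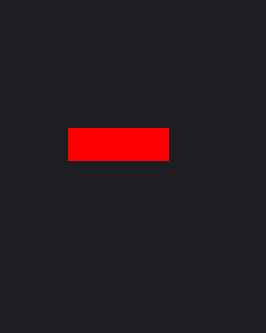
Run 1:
x0 = 68; y0 = 128; x1 = 168; y1 = 160; c = 'red'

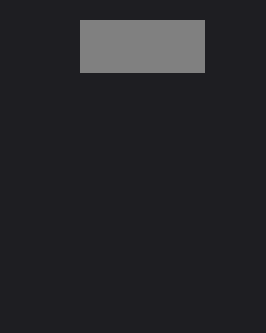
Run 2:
x0 = 80; y0 = 20; x1 = 204; y1 = 72; c = 'gray'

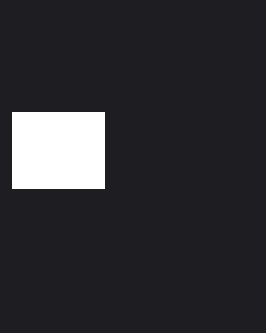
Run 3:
x0 = 12
y0 = 112
x1 = 104
y1 = 188
c = 'white'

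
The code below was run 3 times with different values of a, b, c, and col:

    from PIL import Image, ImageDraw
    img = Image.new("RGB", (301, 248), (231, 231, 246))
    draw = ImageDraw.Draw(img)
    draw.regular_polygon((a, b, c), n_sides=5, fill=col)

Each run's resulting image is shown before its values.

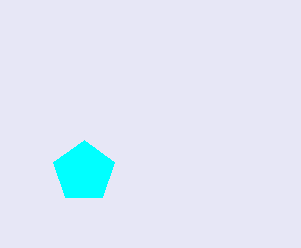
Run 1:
a = 84, b = 172, c = 32, col = 'cyan'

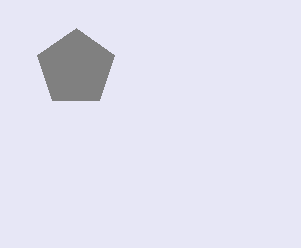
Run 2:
a = 76
b = 68
c = 40
col = 'gray'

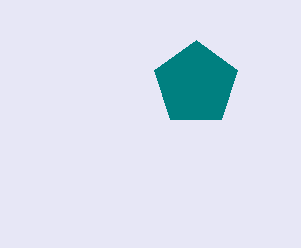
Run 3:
a = 196
b = 84
c = 44
col = 'teal'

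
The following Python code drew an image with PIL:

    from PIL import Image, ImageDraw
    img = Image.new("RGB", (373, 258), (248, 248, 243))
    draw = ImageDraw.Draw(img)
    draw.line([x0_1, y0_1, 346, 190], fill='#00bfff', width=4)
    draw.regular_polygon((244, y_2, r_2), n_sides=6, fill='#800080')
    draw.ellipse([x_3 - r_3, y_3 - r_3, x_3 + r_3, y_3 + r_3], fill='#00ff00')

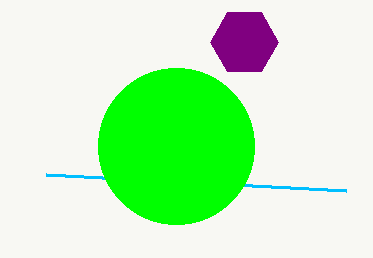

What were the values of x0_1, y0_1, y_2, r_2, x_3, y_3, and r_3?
x0_1 = 46; y0_1 = 174; y_2 = 42; r_2 = 34; x_3 = 176; y_3 = 146; r_3 = 78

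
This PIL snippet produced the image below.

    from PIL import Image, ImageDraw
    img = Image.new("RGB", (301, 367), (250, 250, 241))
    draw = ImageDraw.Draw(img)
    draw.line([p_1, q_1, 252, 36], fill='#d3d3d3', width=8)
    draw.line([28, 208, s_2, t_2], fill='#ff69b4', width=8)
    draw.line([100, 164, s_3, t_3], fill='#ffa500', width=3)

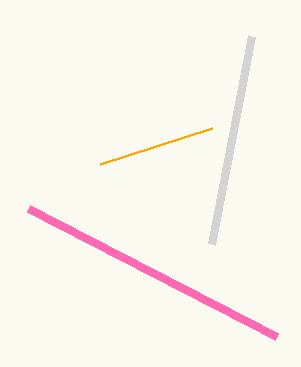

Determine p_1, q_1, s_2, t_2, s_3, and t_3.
p_1 = 212, q_1 = 244, s_2 = 276, t_2 = 336, s_3 = 212, t_3 = 128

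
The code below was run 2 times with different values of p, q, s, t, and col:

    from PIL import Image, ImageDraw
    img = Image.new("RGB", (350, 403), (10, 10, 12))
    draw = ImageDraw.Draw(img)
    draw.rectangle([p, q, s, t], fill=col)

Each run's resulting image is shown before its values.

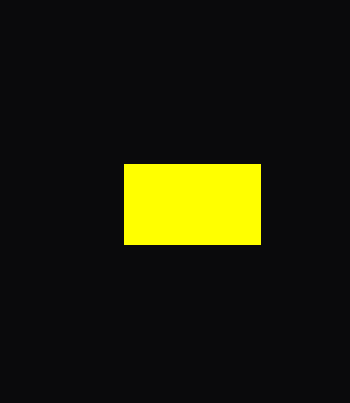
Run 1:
p = 124; q = 164; s = 260; t = 244; col = 'yellow'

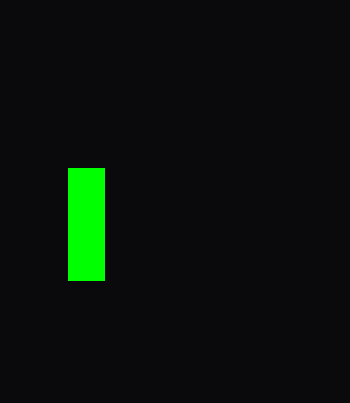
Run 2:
p = 68, q = 168, s = 104, t = 280, col = 'lime'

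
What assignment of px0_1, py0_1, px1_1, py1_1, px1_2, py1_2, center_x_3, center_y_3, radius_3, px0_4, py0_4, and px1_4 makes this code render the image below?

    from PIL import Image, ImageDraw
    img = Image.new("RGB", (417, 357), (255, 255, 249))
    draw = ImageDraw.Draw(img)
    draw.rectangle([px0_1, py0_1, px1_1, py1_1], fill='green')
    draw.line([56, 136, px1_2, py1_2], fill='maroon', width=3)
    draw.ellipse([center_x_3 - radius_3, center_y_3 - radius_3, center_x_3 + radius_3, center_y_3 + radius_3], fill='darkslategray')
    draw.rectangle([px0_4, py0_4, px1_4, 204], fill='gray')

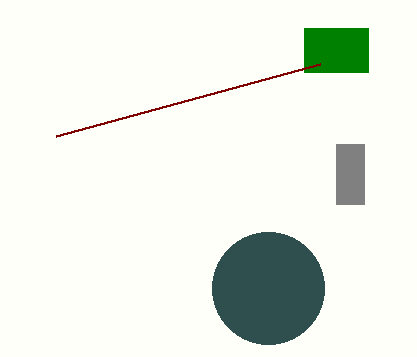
px0_1 = 304, py0_1 = 28, px1_1 = 368, py1_1 = 72, px1_2 = 320, py1_2 = 64, center_x_3 = 268, center_y_3 = 288, radius_3 = 56, px0_4 = 336, py0_4 = 144, px1_4 = 364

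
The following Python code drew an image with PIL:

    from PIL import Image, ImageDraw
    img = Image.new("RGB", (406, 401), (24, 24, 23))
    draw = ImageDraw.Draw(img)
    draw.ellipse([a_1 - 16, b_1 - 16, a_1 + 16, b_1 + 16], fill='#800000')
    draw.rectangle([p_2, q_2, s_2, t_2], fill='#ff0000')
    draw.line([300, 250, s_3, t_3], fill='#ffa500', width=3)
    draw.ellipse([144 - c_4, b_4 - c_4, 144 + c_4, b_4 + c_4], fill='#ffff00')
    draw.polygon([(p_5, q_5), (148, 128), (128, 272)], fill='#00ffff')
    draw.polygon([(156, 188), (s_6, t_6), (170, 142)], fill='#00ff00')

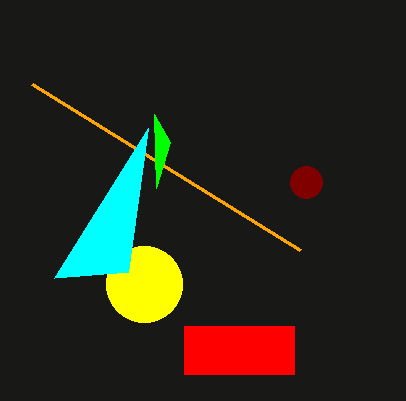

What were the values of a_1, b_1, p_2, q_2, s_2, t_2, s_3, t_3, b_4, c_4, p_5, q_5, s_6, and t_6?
a_1 = 306, b_1 = 182, p_2 = 184, q_2 = 326, s_2 = 294, t_2 = 374, s_3 = 32, t_3 = 84, b_4 = 284, c_4 = 38, p_5 = 54, q_5 = 278, s_6 = 154, t_6 = 114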